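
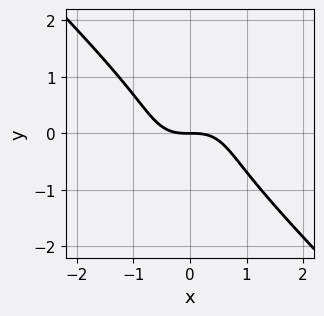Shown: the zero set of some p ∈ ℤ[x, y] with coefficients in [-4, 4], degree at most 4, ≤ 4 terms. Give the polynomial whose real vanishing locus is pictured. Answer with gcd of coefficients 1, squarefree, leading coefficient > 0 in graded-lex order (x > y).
x^3 + y^3 + y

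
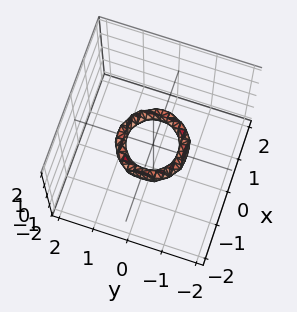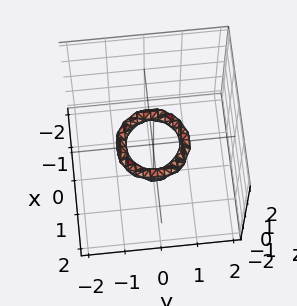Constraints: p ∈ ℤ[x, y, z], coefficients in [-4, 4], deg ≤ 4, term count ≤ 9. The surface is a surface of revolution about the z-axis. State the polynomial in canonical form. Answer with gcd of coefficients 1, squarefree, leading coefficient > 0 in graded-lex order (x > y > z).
2*x^4 + 4*x^2*y^2 + 2*y^4 - 3*x^2 - 3*y^2 + 2*z^2 + 1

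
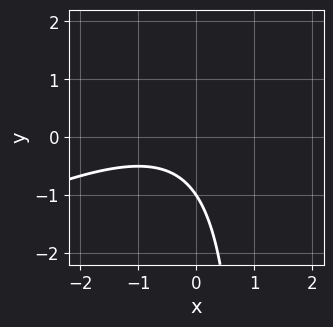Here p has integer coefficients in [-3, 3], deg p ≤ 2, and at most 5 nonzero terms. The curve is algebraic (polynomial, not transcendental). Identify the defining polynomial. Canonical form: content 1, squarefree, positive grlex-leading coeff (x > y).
(a) The degree is 2 — a generic line meets the curve in up to 2 points.
(b) Checking where it meets the axes: one y-axis crossing is at y = -1; no x-intercept at any integer in the box.
(c) Together with the visible shape, these determine p as stated.

x^2 - 2*x*y + x + 2*y + 2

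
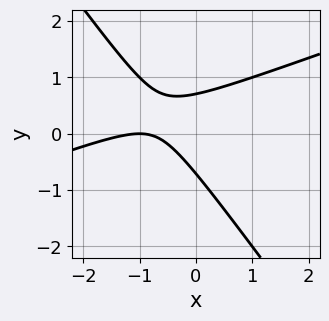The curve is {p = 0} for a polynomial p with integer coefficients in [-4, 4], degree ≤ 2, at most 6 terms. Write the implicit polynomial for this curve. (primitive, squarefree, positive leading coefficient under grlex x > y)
x^2 - 2*x*y - 2*y^2 + 2*x + 1

(a) deg p = 2.
(b) Observable constraints: one x-axis crossing is at x = -1.
(c) Fitting integer coefficients to these (and the overall shape) gives p.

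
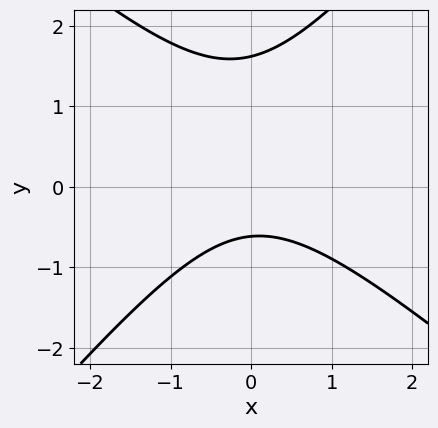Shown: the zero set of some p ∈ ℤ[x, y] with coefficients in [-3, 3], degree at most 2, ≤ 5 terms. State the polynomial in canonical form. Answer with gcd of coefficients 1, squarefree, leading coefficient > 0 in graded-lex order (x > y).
3*x^2 + x*y - 3*y^2 + 3*y + 3

The degree is 2 — the shape is more complex than any degree-1 curve.
From the visible intercepts: the curve avoids every integer x-axis point in the box.
Solving for integer coefficients yields p as stated.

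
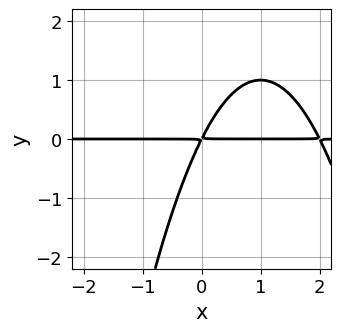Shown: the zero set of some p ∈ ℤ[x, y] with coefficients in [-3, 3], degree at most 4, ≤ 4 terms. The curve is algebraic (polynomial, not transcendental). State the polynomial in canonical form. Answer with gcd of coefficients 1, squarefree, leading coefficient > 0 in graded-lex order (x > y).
(a) deg p = 3.
(b) Reading off the gridlines: every point of the x-axis in the box is on the curve.
(c) These observations pin down the coefficients.

x^2*y - 2*x*y + y^2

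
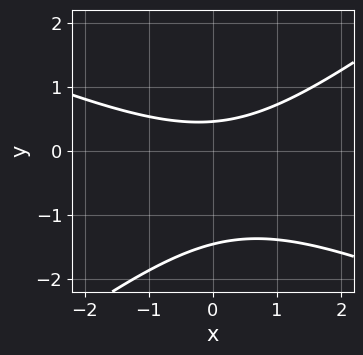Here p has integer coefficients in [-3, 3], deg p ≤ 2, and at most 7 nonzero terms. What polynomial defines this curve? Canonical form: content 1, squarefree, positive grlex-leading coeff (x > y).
x^2 + x*y - 3*y^2 - 3*y + 2

(a) deg p = 2. A generic line meets the curve in up to 2 points.
(b) Reading off the gridlines: no x-intercept at any integer in the box.
(c) Matching integer coefficients to the picture gives p.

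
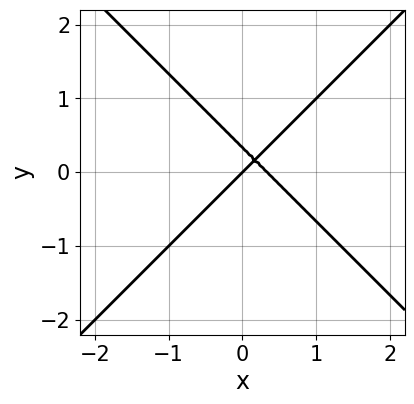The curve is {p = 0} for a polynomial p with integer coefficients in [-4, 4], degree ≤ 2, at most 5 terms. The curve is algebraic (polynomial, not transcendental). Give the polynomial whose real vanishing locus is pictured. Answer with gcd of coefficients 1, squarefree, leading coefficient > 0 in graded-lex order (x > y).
First, the degree is 2 — a generic line meets the curve in up to 2 points.
Next, from the visible intercepts: it crosses the x-axis at the gridline x = 0; one y-axis crossing is at y = 0.
Finally, solving for integer coefficients yields p as stated.

3*x^2 - 3*y^2 - x + y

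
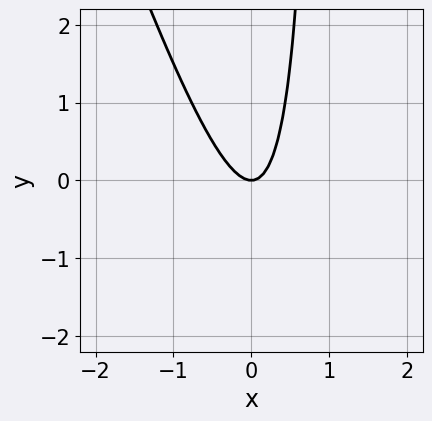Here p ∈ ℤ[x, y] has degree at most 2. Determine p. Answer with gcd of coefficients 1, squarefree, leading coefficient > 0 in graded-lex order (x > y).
3*x^2 + x*y - y

First, the degree is 2 — no degree-1 curve has this shape.
Then, checking where it meets the axes: one x-axis crossing is at x = 0; it crosses the y-axis at the gridline y = 0.
Finally, fitting integer coefficients to these (and the overall shape) gives p.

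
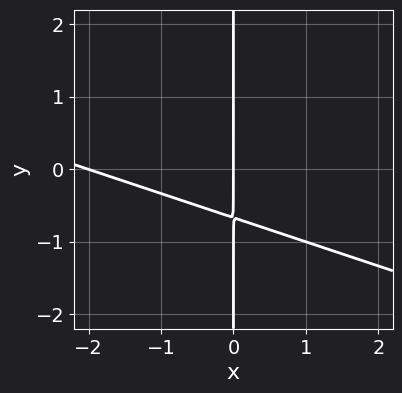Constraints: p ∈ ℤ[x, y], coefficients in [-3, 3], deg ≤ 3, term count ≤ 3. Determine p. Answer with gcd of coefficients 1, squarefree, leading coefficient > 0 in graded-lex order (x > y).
x^2 + 3*x*y + 2*x

1. The degree is 2 — no degree-1 curve has this shape.
2. Against the integer gridlines: every point of the y-axis in the box is on the curve; among the integer gridlines, it crosses the x-axis at x ∈ {-2, 0}.
3. Assembling these constraints gives the stated polynomial.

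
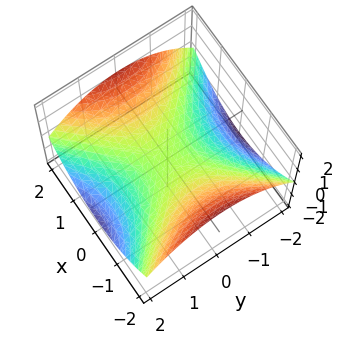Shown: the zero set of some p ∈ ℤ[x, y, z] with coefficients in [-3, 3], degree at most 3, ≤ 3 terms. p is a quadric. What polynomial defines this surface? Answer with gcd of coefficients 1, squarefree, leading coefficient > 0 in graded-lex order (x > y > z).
x^2 - y^2 - 3*z

(a) Degree: a hyperbolic paraboloid; a quadric, so deg p = 2.
(b) Symmetries: it's symmetric under y → −y, forcing even powers of y; the x ↦ −x reflection is a symmetry, so x appears only in even powers.
(c) From the axis intercepts and sections: it meets the z-axis at z = 0 (among the integer gridlines); it crosses the x-axis at the gridline x = 0.
(d) The integer polynomial consistent with all of this is the stated p.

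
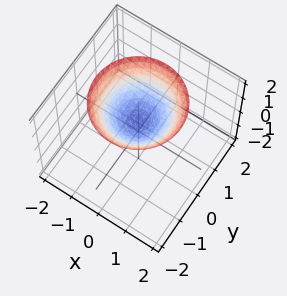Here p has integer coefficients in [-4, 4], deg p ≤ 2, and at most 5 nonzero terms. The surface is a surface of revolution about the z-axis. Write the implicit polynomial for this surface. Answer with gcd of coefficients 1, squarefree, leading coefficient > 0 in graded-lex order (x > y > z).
2*x^2 + 2*y^2 - 3*z + 2

1. The degree is 2 — no degree-1 surface has this shape.
2. By symmetry, every cross-section ⟂ z is a circle, so x, y appear only via x² + y².
3. Checking where it meets the axes: no y-intercept at any integer in the box; a circular section at z = 2 has radius between 1 and 2; no x-intercept at any integer in the box.
4. Assembling these constraints gives the stated polynomial.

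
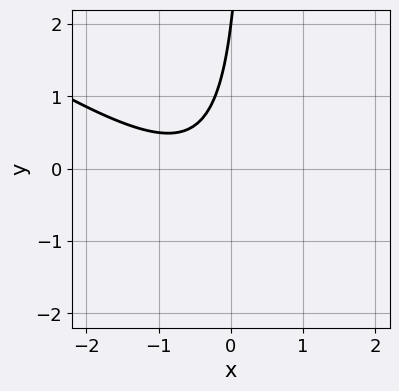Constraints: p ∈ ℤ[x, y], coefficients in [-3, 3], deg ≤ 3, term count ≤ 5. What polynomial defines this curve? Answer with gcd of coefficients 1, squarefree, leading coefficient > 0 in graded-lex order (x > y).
First, deg p = 2.
Next, checking where it meets the axes: it misses every integer gridline on the x-axis; it crosses the y-axis at the gridline y = 2.
Finally, matching integer coefficients to the picture gives p.

2*x^2 + 3*x*y + 2*x - y + 2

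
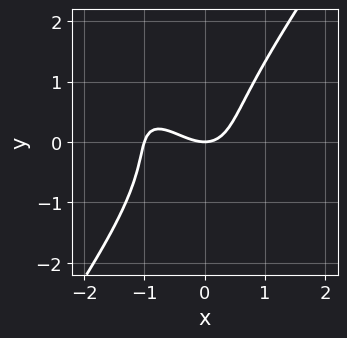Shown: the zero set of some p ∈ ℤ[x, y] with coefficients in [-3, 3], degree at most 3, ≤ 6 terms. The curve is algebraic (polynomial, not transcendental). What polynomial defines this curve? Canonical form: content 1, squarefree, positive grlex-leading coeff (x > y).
3*x^3 + 2*x^2*y - 2*y^3 + 3*x^2 - 3*y

First, deg p = 3. A generic line meets the curve in up to 3 points.
Next, from the visible intercepts: it meets the y-axis at y = 0 (among the integer gridlines); the x-axis gridline crossings are at x ∈ {-1, 0}.
Finally, matching integer coefficients to the picture gives p.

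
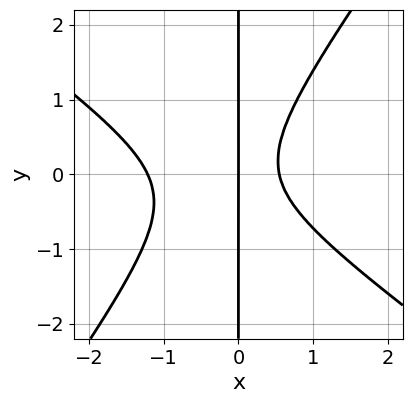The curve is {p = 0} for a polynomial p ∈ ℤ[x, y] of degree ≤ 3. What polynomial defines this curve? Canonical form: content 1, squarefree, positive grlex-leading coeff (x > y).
Degree: the shape is more complex than any degree-2 curve, so deg p = 3.
From the axis intercepts and sections: the visible y-axis segment lies entirely on the curve; it crosses the x-axis at the gridline x = 0.
Fitting integer coefficients to these (and the overall shape) gives p.

3*x^3 + 2*x^2*y - 3*x*y^2 + 2*x^2 - 2*x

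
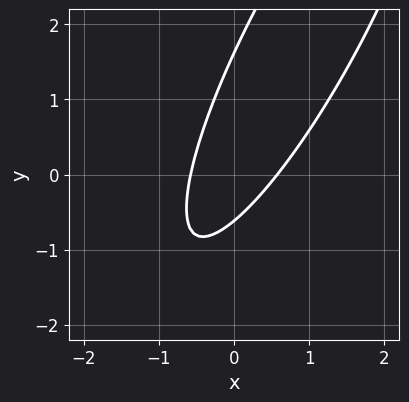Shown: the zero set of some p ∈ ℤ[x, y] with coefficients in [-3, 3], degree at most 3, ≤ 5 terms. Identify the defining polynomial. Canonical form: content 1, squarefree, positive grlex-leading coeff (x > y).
3*x^2 - 3*x*y + y^2 - y - 1

The degree is 2 — a generic line meets the curve in up to 2 points.
Putting this together gives p.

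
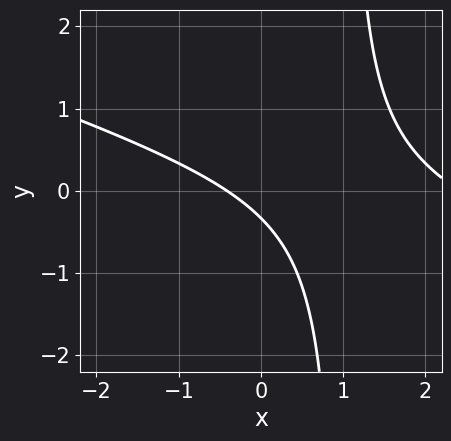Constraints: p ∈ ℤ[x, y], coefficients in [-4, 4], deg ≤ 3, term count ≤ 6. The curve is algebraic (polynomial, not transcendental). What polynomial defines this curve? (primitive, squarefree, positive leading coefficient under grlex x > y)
x^2 + 3*x*y - 2*x - 3*y - 1

First, the degree is 2 — no degree-1 curve has this shape.
Finally, putting this together gives p.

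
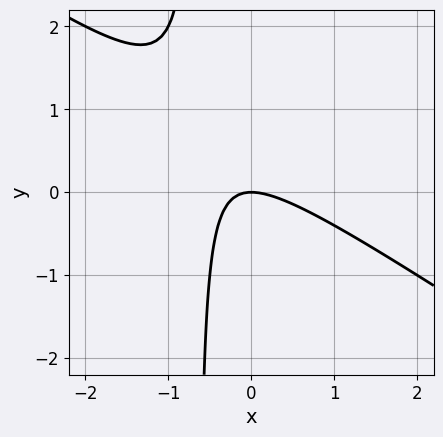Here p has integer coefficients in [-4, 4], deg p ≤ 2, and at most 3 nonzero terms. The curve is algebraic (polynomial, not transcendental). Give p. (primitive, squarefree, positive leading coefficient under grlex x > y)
Degree: the shape is more complex than any degree-1 curve, so deg p = 2.
Observable constraints: it crosses the x-axis at the gridline x = 0; it crosses the y-axis at the gridline y = 0.
Fitting integer coefficients to these (and the overall shape) gives p.

2*x^2 + 3*x*y + 2*y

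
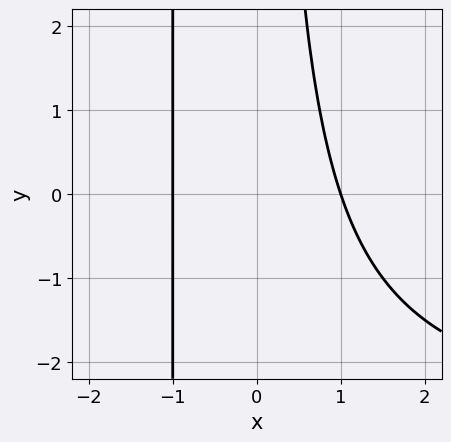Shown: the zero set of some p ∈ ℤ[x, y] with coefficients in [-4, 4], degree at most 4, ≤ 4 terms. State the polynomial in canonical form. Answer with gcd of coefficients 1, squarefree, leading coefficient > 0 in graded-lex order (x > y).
(a) Degree: a generic line meets the curve in up to 3 points, so deg p = 3.
(b) Checking where it meets the axes: no y-intercept at any integer in the box; among the integer gridlines, it crosses the x-axis at x ∈ {-1, 1}.
(c) Matching integer coefficients to the picture gives p.

x^2*y + 3*x^2 + x*y - 3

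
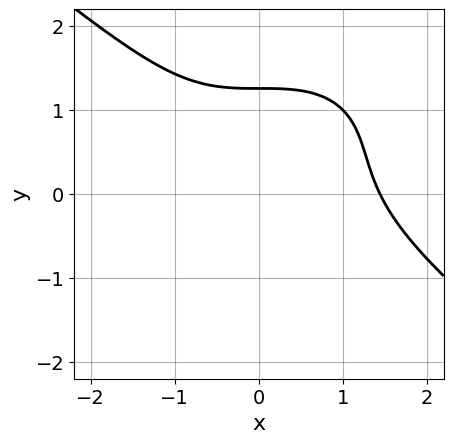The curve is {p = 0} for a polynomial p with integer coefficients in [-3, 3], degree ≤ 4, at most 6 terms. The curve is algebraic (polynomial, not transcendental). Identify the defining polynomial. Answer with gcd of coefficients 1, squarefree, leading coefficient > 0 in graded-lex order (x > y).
x^3 + 2*y^3 - 3*y^2 + 3*y - 3

1. deg p = 3.
2. Solving for integer coefficients yields p as stated.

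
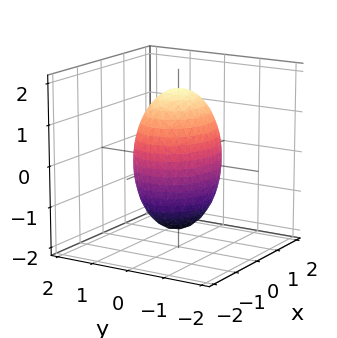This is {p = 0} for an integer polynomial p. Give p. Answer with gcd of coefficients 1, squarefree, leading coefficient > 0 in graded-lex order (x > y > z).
2*x^2 + 3*y^2 + z^2 - 3

(a) The degree is 2 — a closed, bounded, convex surface; a quadric.
(b) Symmetries: mirror symmetry x ↦ −x ⇒ only even powers of x; it's symmetric under y → −y, forcing even powers of y; the z ↦ −z reflection is a symmetry, so z appears only in even powers.
(c) From the axis intercepts and sections: among the integer gridlines, it crosses the y-axis at y ∈ {-1, 1}.
(d) Assembling these constraints gives the stated polynomial.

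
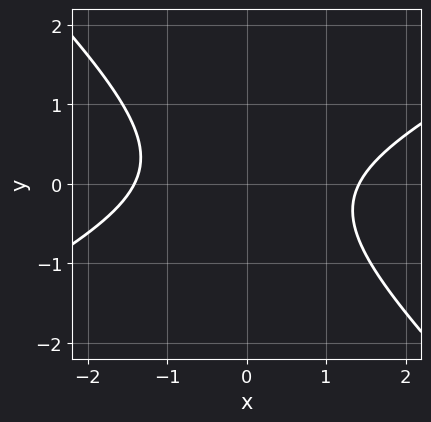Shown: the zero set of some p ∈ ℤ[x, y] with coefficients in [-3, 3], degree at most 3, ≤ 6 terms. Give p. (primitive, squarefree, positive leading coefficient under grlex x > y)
1. Degree: no degree-1 curve has this shape, so deg p = 2.
2. Against the integer gridlines: the curve avoids every integer y-axis point in the box.
3. Assembling these constraints gives the stated polynomial.

x^2 - x*y - 2*y^2 - 2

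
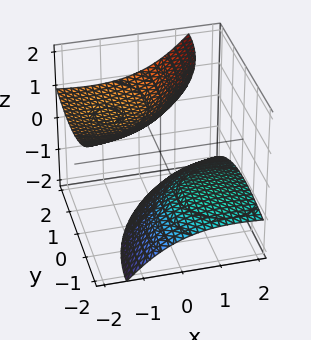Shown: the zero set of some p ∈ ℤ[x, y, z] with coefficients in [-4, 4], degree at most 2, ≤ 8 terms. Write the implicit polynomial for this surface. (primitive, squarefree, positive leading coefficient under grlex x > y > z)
First, the picture has 2 separate pieces.
Next, degree: the shape is more complex than any degree-1 surface, so deg p = 2.
Then, from the visible intercepts: no x-intercept at any integer in the box; the surface avoids every integer y-axis point in the box.
Finally, solving for integer coefficients yields p as stated.

x^2 + 3*x*z + y^2 - 2*y*z - 2*z^2 + 3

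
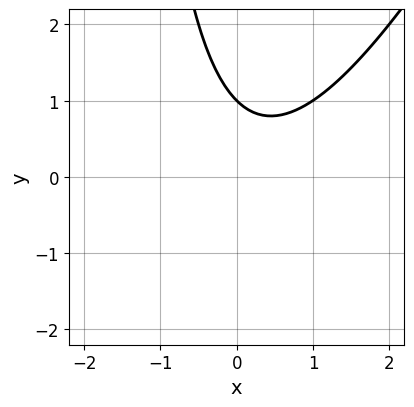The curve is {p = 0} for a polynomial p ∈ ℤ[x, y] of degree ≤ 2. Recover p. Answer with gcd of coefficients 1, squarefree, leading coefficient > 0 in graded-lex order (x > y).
2*x^2 - x*y - x - 2*y + 2

(a) The degree is 2 — no degree-1 curve has this shape.
(b) From the axis intercepts and sections: it meets the y-axis at y = 1 (among the integer gridlines); no x-intercept at any integer in the box.
(c) Assembling these constraints gives the stated polynomial.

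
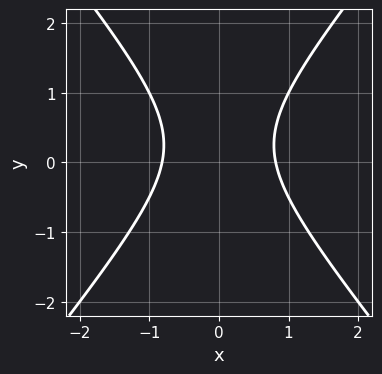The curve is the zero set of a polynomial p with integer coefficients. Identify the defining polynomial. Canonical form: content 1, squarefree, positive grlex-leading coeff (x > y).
3*x^2 - 2*y^2 + y - 2

Degree: a generic line meets the curve in up to 2 points, so deg p = 2.
Symmetries: mirror symmetry x ↦ −x ⇒ only even powers of x.
Against the integer gridlines: the curve avoids every integer y-axis point in the box.
Fitting integer coefficients to these (and the overall shape) gives p.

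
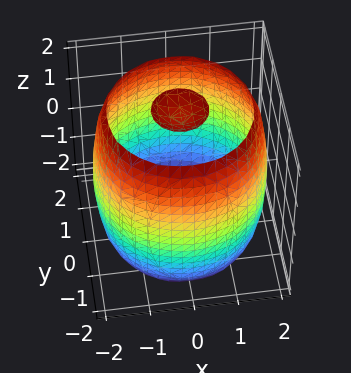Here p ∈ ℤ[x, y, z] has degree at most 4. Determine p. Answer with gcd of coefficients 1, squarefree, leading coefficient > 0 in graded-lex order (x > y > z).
There are 3 components. Treating them together as one polynomial.
deg p = 4. A generic line meets the surface in up to 4 points.
Symmetries: the surface is invariant under rotation about z: p = q(x² + y², z).
From the axis intercepts and sections: a circular section at z = -1 has radius between 1 and 2.
Matching integer coefficients to the picture gives p.

x^4 + 2*x^2*y^2 + y^4 - 3*x^2 - 3*y^2 + z^2 - 3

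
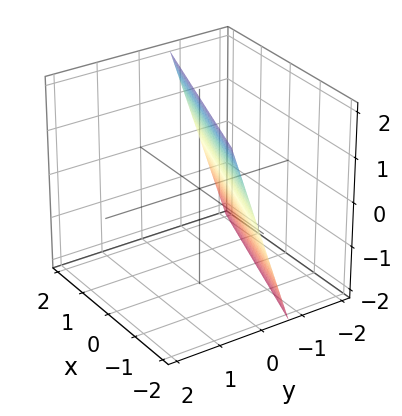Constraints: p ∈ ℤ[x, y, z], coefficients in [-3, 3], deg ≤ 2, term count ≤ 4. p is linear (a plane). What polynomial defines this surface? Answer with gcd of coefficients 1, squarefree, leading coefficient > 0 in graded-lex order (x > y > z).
1. deg p = 1. Every cross-section is a straight line — this is a plane.
2. Observable constraints: it crosses the z-axis at the gridline z = 2; it crosses the x-axis at the gridline x = -2.
3. Solving for integer coefficients yields p as stated.

x + 3*y - z + 2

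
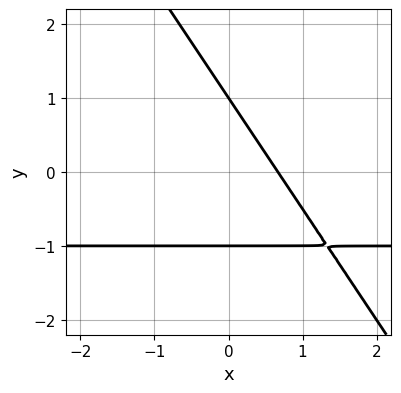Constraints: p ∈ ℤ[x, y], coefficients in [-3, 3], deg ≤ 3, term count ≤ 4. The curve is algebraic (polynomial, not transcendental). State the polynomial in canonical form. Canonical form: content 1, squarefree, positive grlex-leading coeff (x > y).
3*x*y + 2*y^2 + 3*x - 2

1. deg p = 2. The shape is more complex than any degree-1 curve.
2. Reading off the gridlines: the y-axis gridline crossings are at y ∈ {-1, 1}.
3. Putting this together gives p.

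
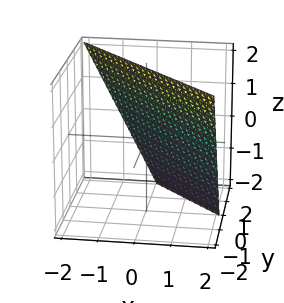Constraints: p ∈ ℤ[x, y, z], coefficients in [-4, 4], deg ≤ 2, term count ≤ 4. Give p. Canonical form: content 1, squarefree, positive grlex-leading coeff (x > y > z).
Degree: every cross-section is a straight line — this is a plane, so deg p = 1.
From the visible intercepts: it crosses the x-axis at the gridline x = 1; it crosses the y-axis at the gridline y = 1.
Putting this together gives p. Check: (0, 0, 2) on the z-axis lies on the surface, and p(0, 0, 2) = 0. ✓

2*x + 2*y + z - 2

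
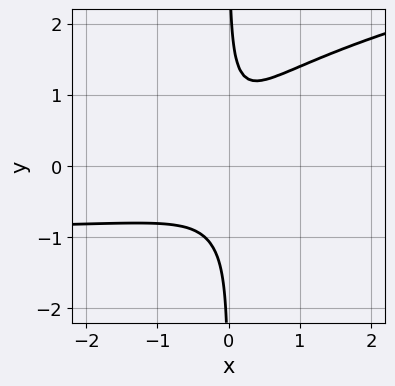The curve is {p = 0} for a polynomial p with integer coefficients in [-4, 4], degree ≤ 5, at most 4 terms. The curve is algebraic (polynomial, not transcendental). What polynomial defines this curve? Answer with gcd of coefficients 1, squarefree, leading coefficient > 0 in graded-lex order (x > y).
3*x*y^3 - 3*x^2*y - 3*x^2 - 1

(a) Degree: the shape is more complex than any degree-3 curve, so deg p = 4.
(b) Reading off the gridlines: no y-intercept at any integer in the box; no x-intercept at any integer in the box.
(c) Matching integer coefficients to the picture gives p.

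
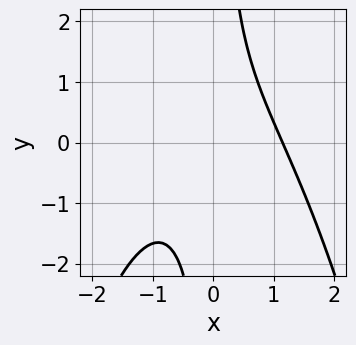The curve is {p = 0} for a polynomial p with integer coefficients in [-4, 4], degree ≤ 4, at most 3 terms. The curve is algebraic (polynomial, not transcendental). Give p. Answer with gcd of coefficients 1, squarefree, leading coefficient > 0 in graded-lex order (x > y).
2*x^3 + 3*x*y - 3

(a) Degree: no degree-2 curve has this shape, so deg p = 3.
(b) Against the integer gridlines: no y-intercept at any integer in the box.
(c) Matching integer coefficients to the picture gives p.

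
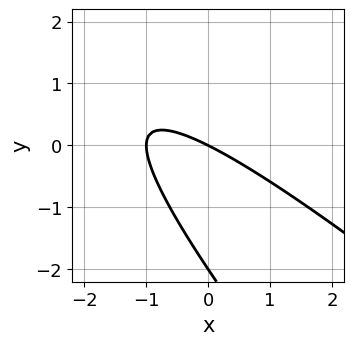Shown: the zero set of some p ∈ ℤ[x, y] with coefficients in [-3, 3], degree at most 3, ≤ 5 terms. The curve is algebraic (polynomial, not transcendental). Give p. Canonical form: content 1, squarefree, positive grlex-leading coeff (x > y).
1. deg p = 2. The shape is more complex than any degree-1 curve.
2. From the axis intercepts and sections: among the integer gridlines, it crosses the x-axis at x ∈ {-1, 0}; among the integer gridlines, it crosses the y-axis at y ∈ {-2, 0}.
3. Together with the visible shape, these determine p as stated.

x^2 + 2*x*y + y^2 + x + 2*y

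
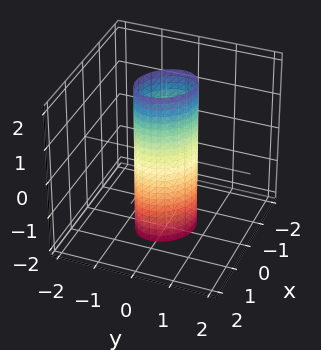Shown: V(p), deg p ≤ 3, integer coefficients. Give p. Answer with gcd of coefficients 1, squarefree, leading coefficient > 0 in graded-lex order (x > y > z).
2*x^2 + x*y + 2*y^2 - 1

First, the degree is 2 — the shape is more complex than any degree-1 surface.
Next, checking where it meets the axes: the surface avoids every integer z-axis point in the box.
Finally, fitting integer coefficients to these (and the overall shape) gives p.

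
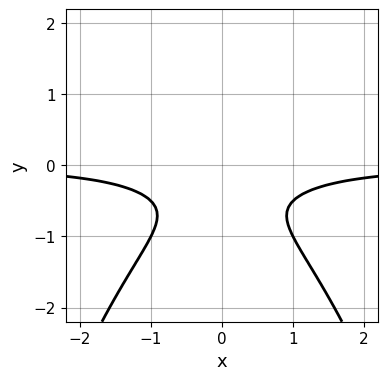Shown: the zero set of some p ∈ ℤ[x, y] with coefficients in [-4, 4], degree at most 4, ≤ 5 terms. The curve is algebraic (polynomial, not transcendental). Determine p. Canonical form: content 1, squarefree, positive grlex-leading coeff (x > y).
x^2*y + 2*y^2 + 2*y + 1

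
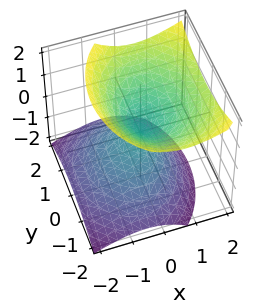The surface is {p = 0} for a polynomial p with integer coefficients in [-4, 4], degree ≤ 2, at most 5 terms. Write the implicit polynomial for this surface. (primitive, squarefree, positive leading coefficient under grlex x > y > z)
3*x^2 - 2*x*z + 2*y^2 - 3*z^2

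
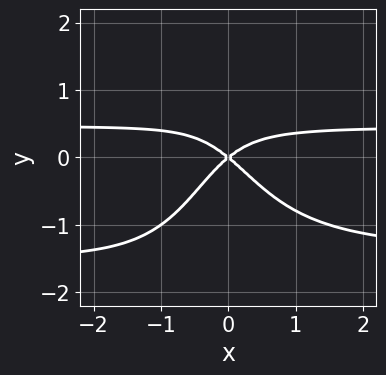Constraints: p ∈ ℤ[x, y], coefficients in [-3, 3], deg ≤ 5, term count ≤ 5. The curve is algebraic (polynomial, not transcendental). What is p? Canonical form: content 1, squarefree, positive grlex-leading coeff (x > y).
3*x^2*y^2 + 3*x^2*y + x*y^2 - 2*x^2 + 3*y^2

(a) The degree is 4 — the shape is more complex than any degree-3 curve.
(b) Checking where it meets the axes: it crosses the y-axis at the gridline y = 0; it crosses the x-axis at the gridline x = 0.
(c) Putting this together gives p.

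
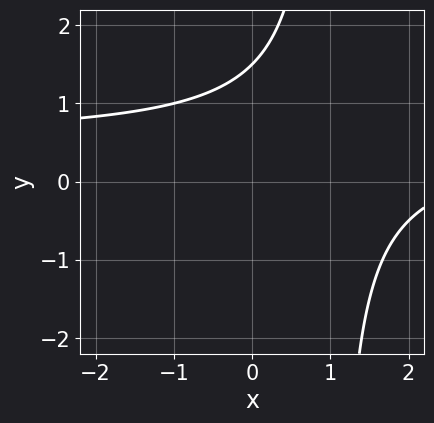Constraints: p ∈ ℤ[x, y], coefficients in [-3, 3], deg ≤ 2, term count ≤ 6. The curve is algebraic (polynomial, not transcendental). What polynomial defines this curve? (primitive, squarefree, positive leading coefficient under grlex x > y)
2*x*y - x - 2*y + 3

First, deg p = 2. The shape is more complex than any degree-1 curve.
Next, checking where it meets the axes: no x-intercept at any integer in the box.
Finally, these observations pin down the coefficients.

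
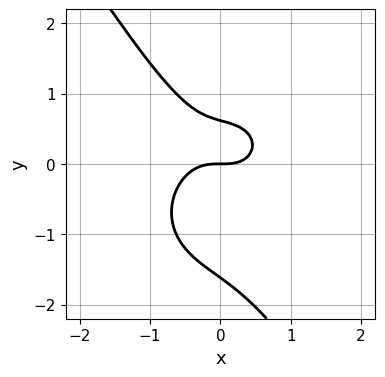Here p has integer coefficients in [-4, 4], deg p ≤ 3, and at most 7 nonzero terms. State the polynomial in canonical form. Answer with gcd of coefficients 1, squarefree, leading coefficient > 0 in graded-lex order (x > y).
3*x^3 + 2*x*y^2 + 2*y^3 + 2*y^2 - 2*y

1. The degree is 3 — no degree-2 curve has this shape.
2. Checking where it meets the axes: it crosses the y-axis at the gridline y = 0; it meets the x-axis at x = 0 (among the integer gridlines).
3. These observations pin down the coefficients.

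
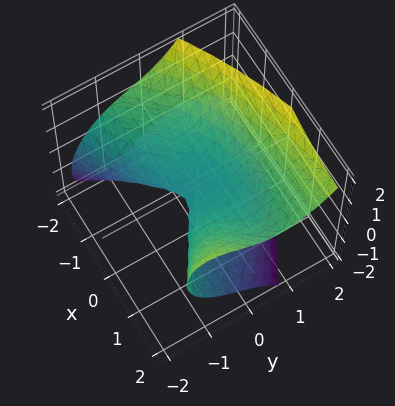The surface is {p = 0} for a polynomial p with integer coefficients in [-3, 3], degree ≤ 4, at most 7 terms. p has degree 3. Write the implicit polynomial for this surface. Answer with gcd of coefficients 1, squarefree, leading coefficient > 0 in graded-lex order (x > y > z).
1. The degree is 3 — the shape is more complex than any degree-2 surface.
2. From the visible intercepts: it meets the y-axis at y = 0 (among the integer gridlines); it crosses the x-axis at the gridline x = 0.
3. Together with the visible shape, these determine p as stated.

2*x*y*z - 2*y^3 - x^2 + 3*z^2 + z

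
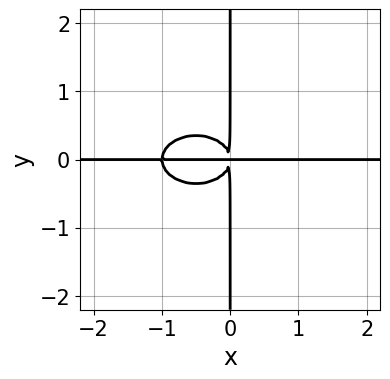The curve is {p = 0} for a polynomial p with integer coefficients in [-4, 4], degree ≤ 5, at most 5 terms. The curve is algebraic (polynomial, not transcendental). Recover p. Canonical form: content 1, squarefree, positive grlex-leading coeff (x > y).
x^3*y + 2*x*y^3 + x^2*y

Degree: the shape is more complex than any degree-3 curve, so deg p = 4.
Reading off the gridlines: the visible y-axis segment lies entirely on the curve; the visible x-axis segment lies entirely on the curve.
Together with the visible shape, these determine p as stated.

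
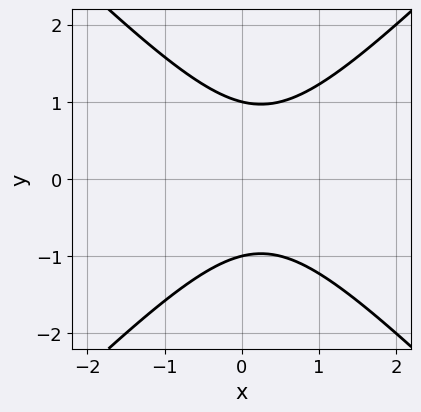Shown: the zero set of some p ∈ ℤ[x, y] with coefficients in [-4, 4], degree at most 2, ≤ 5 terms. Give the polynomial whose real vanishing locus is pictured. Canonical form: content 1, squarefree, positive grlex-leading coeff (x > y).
1. The degree is 2 — no degree-1 curve has this shape.
2. Symmetries: it's symmetric under y → −y, forcing even powers of y.
3. Observable constraints: it misses every integer gridline on the x-axis; the y-axis gridline crossings are at y ∈ {-1, 1}.
4. Putting this together gives p.

2*x^2 - 2*y^2 - x + 2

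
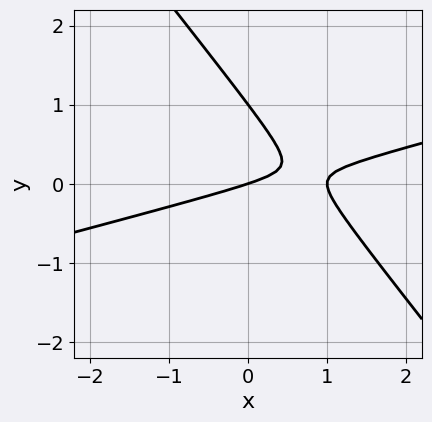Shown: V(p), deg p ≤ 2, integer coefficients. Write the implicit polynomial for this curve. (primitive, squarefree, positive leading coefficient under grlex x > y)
x^2 - 3*x*y - 3*y^2 - x + 3*y

First, deg p = 2. A generic line meets the curve in up to 2 points.
Then, observable constraints: among the integer gridlines, it crosses the y-axis at y ∈ {0, 1}; the x-axis gridline crossings are at x ∈ {0, 1}.
Finally, matching integer coefficients to the picture gives p.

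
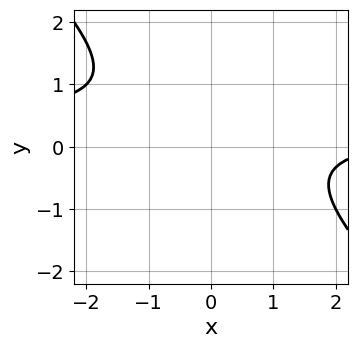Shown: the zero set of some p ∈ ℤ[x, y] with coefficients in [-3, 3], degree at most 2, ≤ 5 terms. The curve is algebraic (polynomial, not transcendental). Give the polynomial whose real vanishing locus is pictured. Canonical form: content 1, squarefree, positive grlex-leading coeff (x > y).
3*x*y + 3*y^2 - x - 2*y + 3

(a) The degree is 2 — the shape is more complex than any degree-1 curve.
(b) Checking where it meets the axes: the curve avoids every integer x-axis point in the box; it misses every integer gridline on the y-axis.
(c) Fitting integer coefficients to these (and the overall shape) gives p.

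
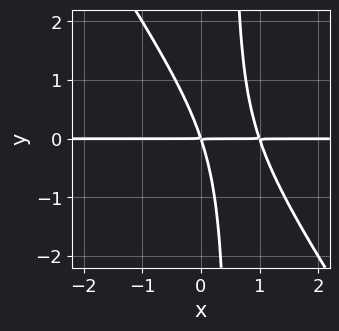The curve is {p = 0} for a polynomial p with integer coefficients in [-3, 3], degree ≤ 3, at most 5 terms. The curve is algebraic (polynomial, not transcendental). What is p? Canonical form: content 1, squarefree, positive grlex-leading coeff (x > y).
3*x^2*y + 2*x*y^2 - 3*x*y - y^2

1. The degree is 3 — the shape is more complex than any degree-2 curve.
2. Reading off the gridlines: every point of the x-axis in the box is on the curve.
3. Together with the visible shape, these determine p as stated.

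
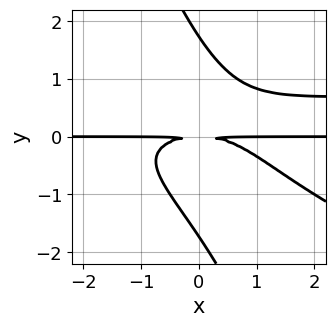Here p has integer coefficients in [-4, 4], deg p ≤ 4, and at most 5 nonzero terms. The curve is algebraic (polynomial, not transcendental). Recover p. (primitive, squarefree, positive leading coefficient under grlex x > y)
x^2*y^2 + 3*x*y^3 + y^4 - x^2*y - 3*y^2

First, deg p = 4.
Next, from the axis intercepts and sections: every point of the x-axis in the box is on the curve.
Finally, solving for integer coefficients yields p as stated.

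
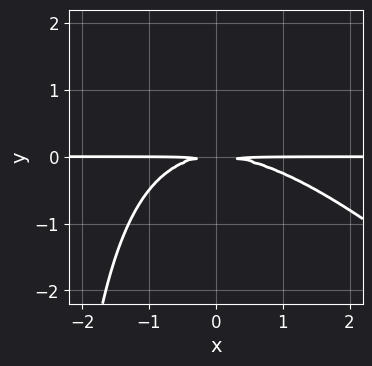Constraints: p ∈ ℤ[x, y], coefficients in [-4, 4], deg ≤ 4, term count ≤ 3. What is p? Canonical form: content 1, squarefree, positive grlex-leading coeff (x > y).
First, deg p = 3. A generic line meets the curve in up to 3 points.
Then, checking where it meets the axes: the visible x-axis segment lies entirely on the curve.
Finally, fitting integer coefficients to these (and the overall shape) gives p.

x^2*y + x*y^2 + 3*y^2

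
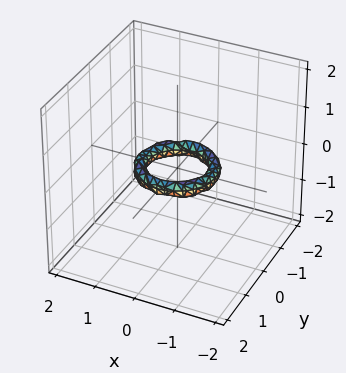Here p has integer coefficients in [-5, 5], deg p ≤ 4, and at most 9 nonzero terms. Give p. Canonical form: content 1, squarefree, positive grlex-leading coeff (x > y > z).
2*x^4 + 4*x^2*y^2 + 2*y^4 - 3*x^2 - 3*y^2 + 3*z^2 + 1

Degree: the shape is more complex than any degree-3 surface, so deg p = 4.
Symmetries: rotational symmetry about the z-axis ⇒ p depends on x, y only through x² + y².
Against the integer gridlines: the y-axis gridline crossings are at y ∈ {-1, 1}; among the integer gridlines, it crosses the x-axis at x ∈ {-1, 1}; the surface avoids every integer z-axis point in the box; a circular section at z = 0 has radius between 0 and 1.
Matching integer coefficients to the picture gives p.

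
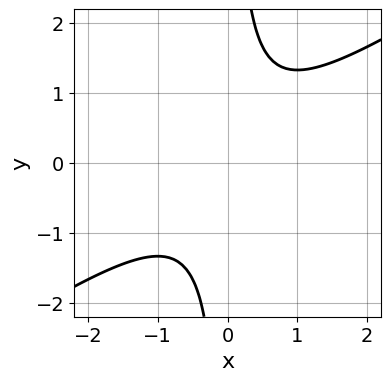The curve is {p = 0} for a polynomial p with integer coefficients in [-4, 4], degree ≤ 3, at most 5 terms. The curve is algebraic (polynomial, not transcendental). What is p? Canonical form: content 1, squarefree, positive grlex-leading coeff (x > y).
2*x^2 - 3*x*y + 2

(a) deg p = 2. The shape is more complex than any degree-1 curve.
(b) Against the integer gridlines: the curve avoids every integer y-axis point in the box; the curve avoids every integer x-axis point in the box.
(c) Together with the visible shape, these determine p as stated.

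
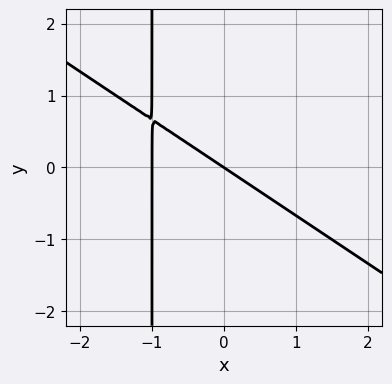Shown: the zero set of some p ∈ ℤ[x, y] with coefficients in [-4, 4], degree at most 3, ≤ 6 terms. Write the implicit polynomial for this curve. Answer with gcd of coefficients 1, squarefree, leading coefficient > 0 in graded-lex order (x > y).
2*x^2 + 3*x*y + 2*x + 3*y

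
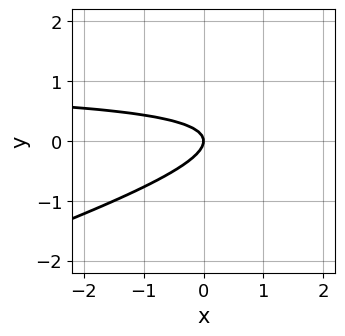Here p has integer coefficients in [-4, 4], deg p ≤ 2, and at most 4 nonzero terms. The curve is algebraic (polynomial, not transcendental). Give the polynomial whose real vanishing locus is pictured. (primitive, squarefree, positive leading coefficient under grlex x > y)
x*y - 3*y^2 - x

1. The degree is 2 — a generic line meets the curve in up to 2 points.
2. Observable constraints: it meets the y-axis at y = 0 (among the integer gridlines); it crosses the x-axis at the gridline x = 0.
3. The integer polynomial consistent with all of this is the stated p.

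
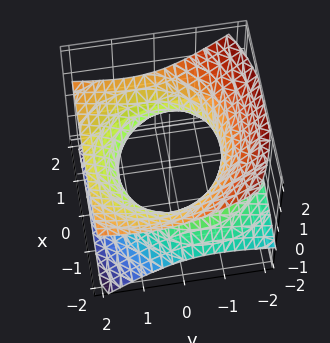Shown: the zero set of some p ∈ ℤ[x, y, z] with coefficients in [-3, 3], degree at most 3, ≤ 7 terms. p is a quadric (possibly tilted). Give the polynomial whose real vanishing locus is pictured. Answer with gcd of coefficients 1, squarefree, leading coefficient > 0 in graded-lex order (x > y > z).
x^2 + y^2 - 2*y*z - 3*z^2 - 2

(a) Degree: a generic line meets the surface in up to 2 points, so deg p = 2.
(b) Reading off the gridlines: the surface avoids every integer z-axis point in the box.
(c) Putting this together gives p.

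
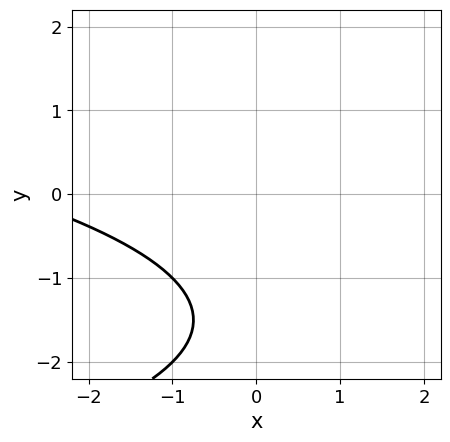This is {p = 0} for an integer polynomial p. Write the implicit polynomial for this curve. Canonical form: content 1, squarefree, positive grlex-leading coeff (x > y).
y^2 + x + 3*y + 3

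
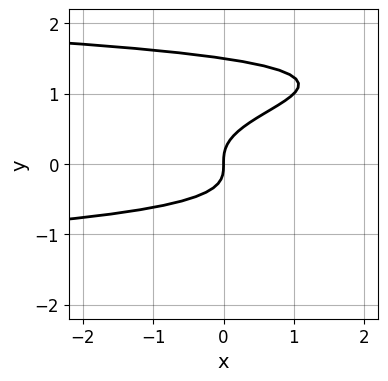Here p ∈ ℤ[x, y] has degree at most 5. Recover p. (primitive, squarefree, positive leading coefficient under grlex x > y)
(a) The degree is 4 — a generic line meets the curve in up to 4 points.
(b) Against the integer gridlines: one x-axis crossing is at x = 0; one y-axis crossing is at y = 0.
(c) Assembling these constraints gives the stated polynomial.

2*y^4 - 3*y^3 + x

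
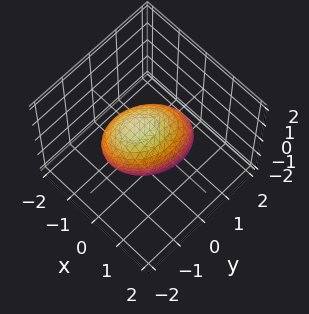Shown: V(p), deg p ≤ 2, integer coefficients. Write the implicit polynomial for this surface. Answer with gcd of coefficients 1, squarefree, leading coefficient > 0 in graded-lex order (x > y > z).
3*x^2 - x*y + 2*y^2 + y*z + 2*z^2 - 3

The degree is 2 — no degree-1 surface has this shape.
Reading off the gridlines: the x-axis gridline crossings are at x ∈ {-1, 1}.
Matching integer coefficients to the picture gives p.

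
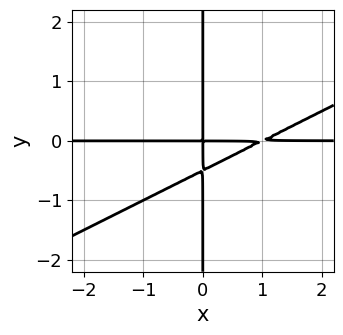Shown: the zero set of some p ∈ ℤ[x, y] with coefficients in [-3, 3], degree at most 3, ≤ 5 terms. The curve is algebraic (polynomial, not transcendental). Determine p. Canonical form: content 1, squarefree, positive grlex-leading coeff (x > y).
1. deg p = 3.
2. From the visible intercepts: every point of the x-axis in the box is on the curve; every point of the y-axis in the box is on the curve.
3. Putting this together gives p.

x^2*y - 2*x*y^2 - x*y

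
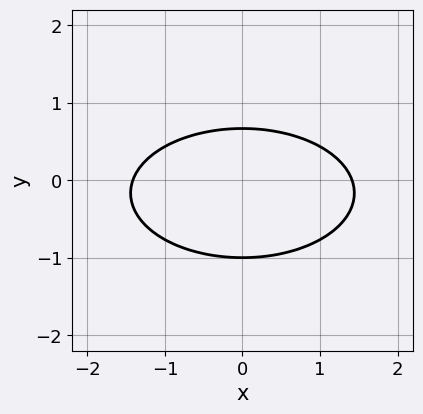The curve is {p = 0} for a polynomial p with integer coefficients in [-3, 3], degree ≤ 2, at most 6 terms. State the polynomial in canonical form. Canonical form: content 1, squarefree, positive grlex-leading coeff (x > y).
x^2 + 3*y^2 + y - 2

(a) deg p = 2. The shape is more complex than any degree-1 curve.
(b) Symmetries: the x ↦ −x reflection is a symmetry, so x appears only in even powers.
(c) From the axis intercepts and sections: it crosses the y-axis at the gridline y = -1.
(d) Together with the visible shape, these determine p as stated.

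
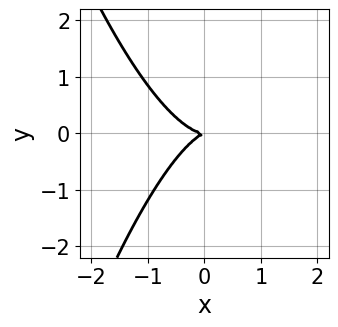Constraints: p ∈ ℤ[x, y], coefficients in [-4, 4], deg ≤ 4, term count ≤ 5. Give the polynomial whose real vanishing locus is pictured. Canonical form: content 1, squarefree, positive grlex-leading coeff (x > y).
First, degree: no degree-2 curve has this shape, so deg p = 3.
Next, observable constraints: it crosses the x-axis at the gridline x = 0; one y-axis crossing is at y = 0.
Finally, fitting integer coefficients to these (and the overall shape) gives p.

3*x^3 - x*y + 3*y^2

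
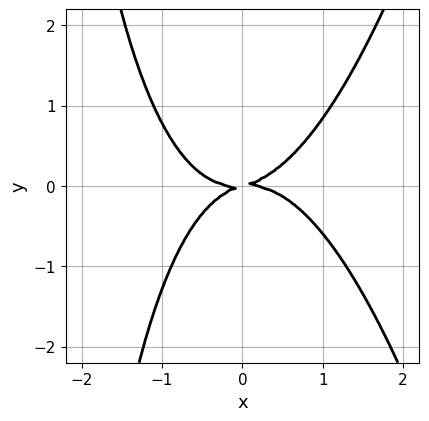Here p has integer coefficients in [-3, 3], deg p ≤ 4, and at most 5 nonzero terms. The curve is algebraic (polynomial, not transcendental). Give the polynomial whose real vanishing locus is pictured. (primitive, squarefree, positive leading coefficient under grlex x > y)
2*x^4 - x*y^2 + x*y - 3*y^2

1. deg p = 4.
2. From the axis intercepts and sections: one x-axis crossing is at x = 0; it crosses the y-axis at the gridline y = 0.
3. Together with the visible shape, these determine p as stated.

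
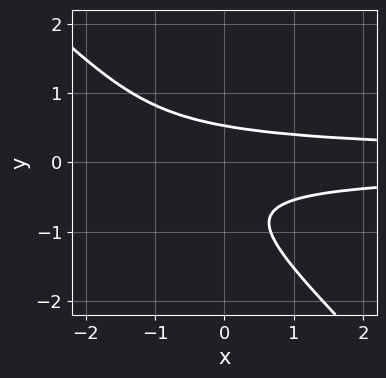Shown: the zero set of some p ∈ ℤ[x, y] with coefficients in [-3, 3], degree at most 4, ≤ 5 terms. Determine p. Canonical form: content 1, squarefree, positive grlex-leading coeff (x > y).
3*x*y^2 + 3*y^3 + 2*y^2 - 1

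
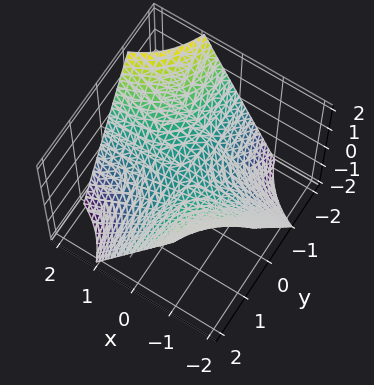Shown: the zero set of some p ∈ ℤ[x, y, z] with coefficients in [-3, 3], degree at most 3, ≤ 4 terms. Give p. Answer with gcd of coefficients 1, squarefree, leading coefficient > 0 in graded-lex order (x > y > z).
1. Degree: a hyperbolic paraboloid; a quadric, so deg p = 2.
2. From the axis intercepts and sections: every point of the y-axis in the box is on the surface; the visible x-axis segment lies entirely on the surface; it meets the z-axis at z = 0 (among the integer gridlines).
3. Solving for integer coefficients yields p as stated.

x*y + z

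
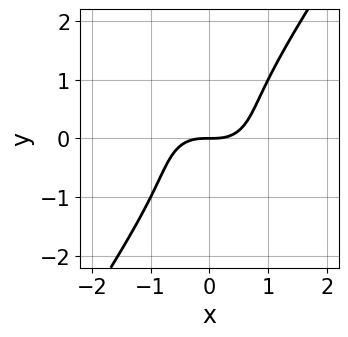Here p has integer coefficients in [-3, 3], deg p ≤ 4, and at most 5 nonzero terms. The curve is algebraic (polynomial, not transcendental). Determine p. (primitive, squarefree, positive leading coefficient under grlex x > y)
First, the degree is 3 — the shape is more complex than any degree-2 curve.
Next, checking where it meets the axes: it meets the x-axis at x = 0 (among the integer gridlines); one y-axis crossing is at y = 0.
Finally, together with the visible shape, these determine p as stated.

x^3 + x*y^2 - y^3 - y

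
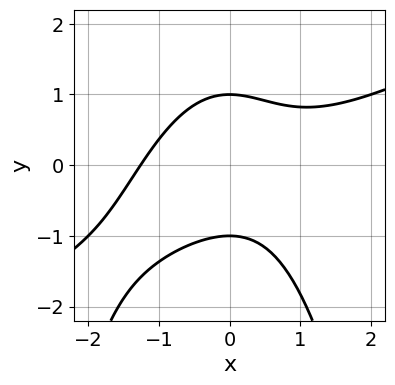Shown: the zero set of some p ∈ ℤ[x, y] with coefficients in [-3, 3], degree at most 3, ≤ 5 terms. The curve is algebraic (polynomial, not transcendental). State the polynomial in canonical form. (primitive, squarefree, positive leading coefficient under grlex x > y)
The degree is 3 — no degree-2 curve has this shape.
Observable constraints: among the integer gridlines, it crosses the y-axis at y ∈ {-1, 1}.
Putting this together gives p.

x^3 - 2*x^2*y - 2*y^2 + 2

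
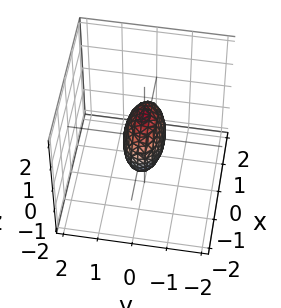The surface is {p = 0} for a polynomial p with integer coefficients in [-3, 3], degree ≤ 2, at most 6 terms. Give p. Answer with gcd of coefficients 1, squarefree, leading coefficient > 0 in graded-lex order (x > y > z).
x^2 + 3*y^2 + z^2 - 1

Degree: a closed, bounded, convex surface; a quadric, so deg p = 2.
Symmetries: the z ↦ −z reflection is a symmetry, so z appears only in even powers; mirror symmetry x ↦ −x ⇒ only even powers of x; mirror symmetry y ↦ −y ⇒ only even powers of y.
Observable constraints: the z-axis gridline crossings are at z ∈ {-1, 1}; among the integer gridlines, it crosses the x-axis at x ∈ {-1, 1}.
The integer polynomial consistent with all of this is the stated p.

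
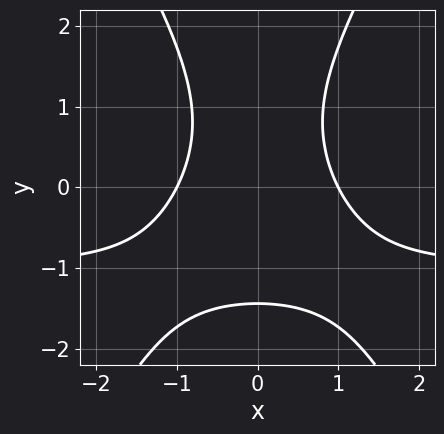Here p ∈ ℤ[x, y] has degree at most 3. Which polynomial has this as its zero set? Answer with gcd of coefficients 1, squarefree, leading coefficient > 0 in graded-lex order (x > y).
(a) The degree is 3 — no degree-2 curve has this shape.
(b) Symmetries: the x ↦ −x reflection is a symmetry, so x appears only in even powers.
(c) Observable constraints: the x-axis gridline crossings are at x ∈ {-1, 1}.
(d) Matching integer coefficients to the picture gives p.

3*x^2*y - y^3 + 3*x^2 - 3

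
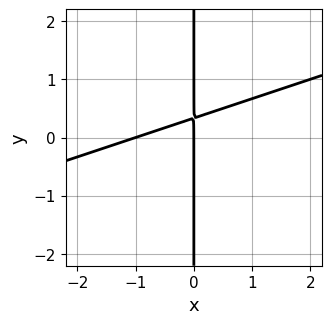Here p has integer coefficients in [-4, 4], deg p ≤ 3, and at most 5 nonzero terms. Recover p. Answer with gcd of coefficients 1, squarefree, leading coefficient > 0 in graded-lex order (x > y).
x^2 - 3*x*y + x

(a) The degree is 2 — a generic line meets the curve in up to 2 points.
(b) Against the integer gridlines: among the integer gridlines, it crosses the x-axis at x ∈ {-1, 0}; the visible y-axis segment lies entirely on the curve.
(c) Solving for integer coefficients yields p as stated.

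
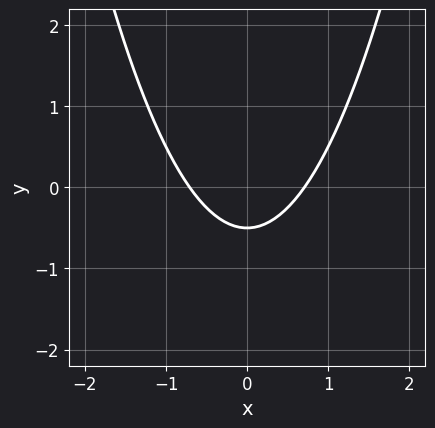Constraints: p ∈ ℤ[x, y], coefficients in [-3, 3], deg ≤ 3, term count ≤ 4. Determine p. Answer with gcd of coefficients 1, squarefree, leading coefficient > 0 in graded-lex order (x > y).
deg p = 2. The shape is more complex than any degree-1 curve.
Symmetries: mirror symmetry x ↦ −x ⇒ only even powers of x.
Solving for integer coefficients yields p as stated.

2*x^2 - 2*y - 1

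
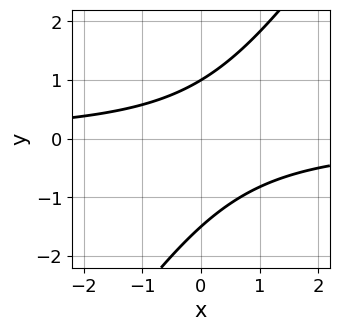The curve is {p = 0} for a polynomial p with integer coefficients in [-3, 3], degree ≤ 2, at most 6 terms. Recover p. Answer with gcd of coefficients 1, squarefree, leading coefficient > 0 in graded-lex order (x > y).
3*x*y - 2*y^2 - y + 3

1. The degree is 2 — the shape is more complex than any degree-1 curve.
2. From the axis intercepts and sections: it misses every integer gridline on the x-axis; it crosses the y-axis at the gridline y = 1.
3. Fitting integer coefficients to these (and the overall shape) gives p.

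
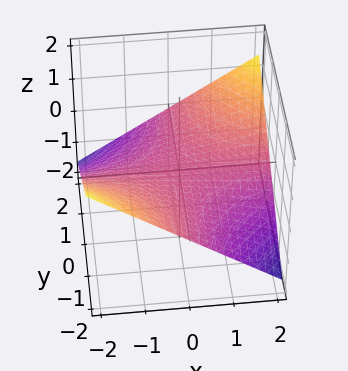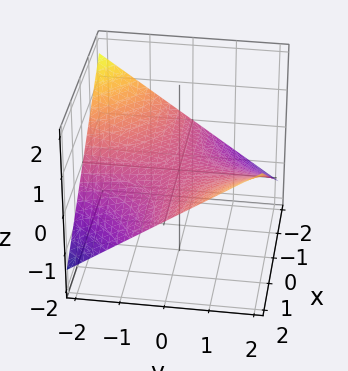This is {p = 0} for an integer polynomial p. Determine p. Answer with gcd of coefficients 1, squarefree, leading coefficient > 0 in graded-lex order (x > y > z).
(a) Degree: a saddle surface; a quadric, so deg p = 2.
(b) From the axis intercepts and sections: every point of the y-axis in the box is on the surface; the visible x-axis segment lies entirely on the surface; it meets the z-axis at z = 0 (among the integer gridlines).
(c) Fitting integer coefficients to these (and the overall shape) gives p.

x*y - 3*z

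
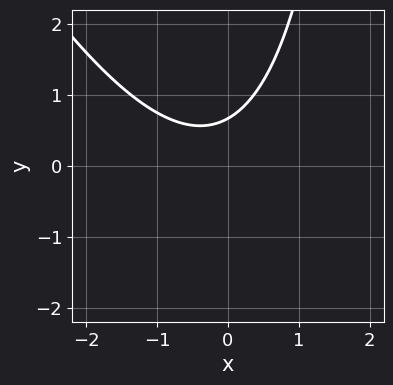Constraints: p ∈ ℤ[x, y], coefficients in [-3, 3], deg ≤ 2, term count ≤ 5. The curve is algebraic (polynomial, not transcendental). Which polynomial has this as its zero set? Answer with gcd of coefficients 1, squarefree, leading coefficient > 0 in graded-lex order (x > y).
2*x^2 + x*y + x - 3*y + 2

(a) deg p = 2. No degree-1 curve has this shape.
(b) Against the integer gridlines: it misses every integer gridline on the x-axis.
(c) Assembling these constraints gives the stated polynomial.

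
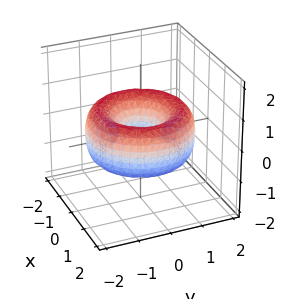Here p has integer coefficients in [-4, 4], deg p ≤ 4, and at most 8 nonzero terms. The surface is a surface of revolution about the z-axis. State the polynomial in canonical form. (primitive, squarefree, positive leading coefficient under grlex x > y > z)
x^4 + 2*x^2*y^2 + y^4 - 3*x^2 - 3*y^2 + 2*z^2 + 1

(a) Degree: no degree-3 surface has this shape, so deg p = 4.
(b) Symmetry: the surface is invariant under rotation about z: p = q(x² + y², z).
(c) From the axis intercepts and sections: the surface avoids every integer z-axis point in the box; a circular section at z = 0 has radius between 0 and 1.
(d) Solving for integer coefficients yields p as stated.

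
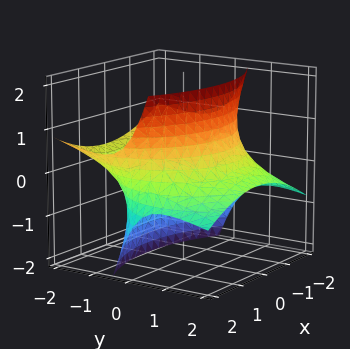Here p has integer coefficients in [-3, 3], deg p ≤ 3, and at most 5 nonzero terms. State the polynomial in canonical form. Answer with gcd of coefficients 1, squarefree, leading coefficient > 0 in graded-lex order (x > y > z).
x^2 + y^2 + 3*y*z - z^2 - 3

First, deg p = 2. No degree-1 surface has this shape.
Next, from the axis intercepts and sections: it misses every integer gridline on the z-axis.
Finally, matching integer coefficients to the picture gives p.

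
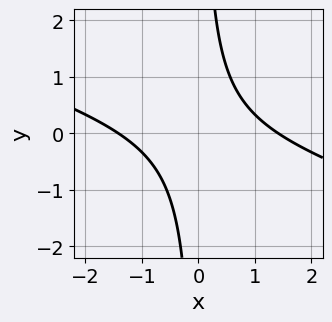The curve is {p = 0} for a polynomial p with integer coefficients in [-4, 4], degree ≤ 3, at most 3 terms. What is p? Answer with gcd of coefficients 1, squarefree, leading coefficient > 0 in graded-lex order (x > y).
(a) The degree is 2 — a generic line meets the curve in up to 2 points.
(b) Reading off the gridlines: the curve avoids every integer y-axis point in the box.
(c) Matching integer coefficients to the picture gives p.

x^2 + 3*x*y - 2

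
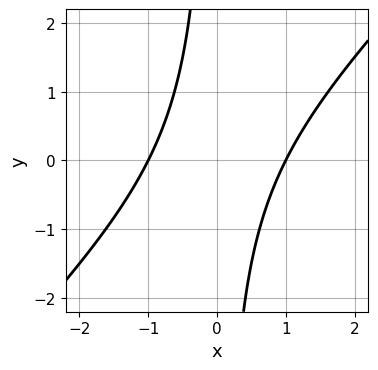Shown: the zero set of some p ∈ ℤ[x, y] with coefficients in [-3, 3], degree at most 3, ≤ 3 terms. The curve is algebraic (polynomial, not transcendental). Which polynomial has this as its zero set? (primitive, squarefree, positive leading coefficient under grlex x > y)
x^2 - x*y - 1

deg p = 2. No degree-1 curve has this shape.
Reading off the gridlines: the x-axis gridline crossings are at x ∈ {-1, 1}; it misses every integer gridline on the y-axis.
The integer polynomial consistent with all of this is the stated p.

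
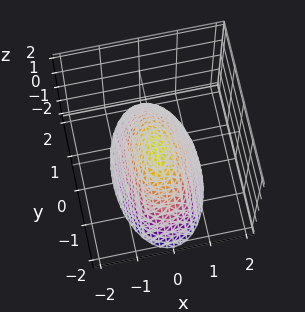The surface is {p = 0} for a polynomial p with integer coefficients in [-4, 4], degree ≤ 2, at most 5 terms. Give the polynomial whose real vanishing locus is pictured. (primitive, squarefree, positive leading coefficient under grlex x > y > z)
1. The degree is 2 — a single bowl opening along one axis; a quadric.
2. Symmetries: it's symmetric under x → −x, forcing even powers of x; mirror symmetry y ↦ −y ⇒ only even powers of y.
3. From the axis intercepts and sections: one y-axis crossing is at y = 0; it crosses the z-axis at the gridline z = 0; it meets the x-axis at x = 0 (among the integer gridlines).
4. Fitting integer coefficients to these (and the overall shape) gives p.

3*x^2 + y^2 + 2*z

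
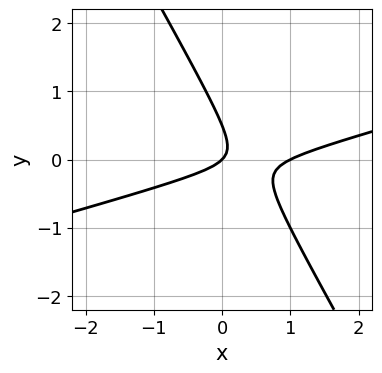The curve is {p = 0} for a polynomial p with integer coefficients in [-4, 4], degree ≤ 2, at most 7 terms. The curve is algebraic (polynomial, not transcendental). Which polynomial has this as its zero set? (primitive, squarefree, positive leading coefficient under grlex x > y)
First, the degree is 2 — a generic line meets the curve in up to 2 points.
Then, observable constraints: among the integer gridlines, it crosses the x-axis at x ∈ {0, 1}; it meets the y-axis at y = 0 (among the integer gridlines).
Finally, assembling these constraints gives the stated polynomial.

x^2 - 3*x*y - 2*y^2 - x + y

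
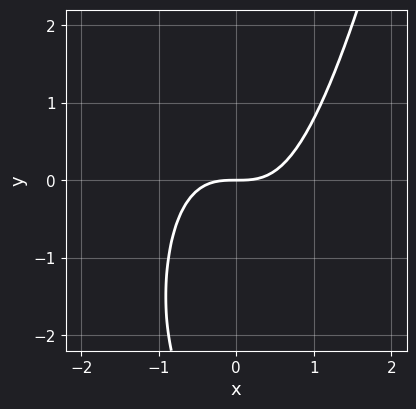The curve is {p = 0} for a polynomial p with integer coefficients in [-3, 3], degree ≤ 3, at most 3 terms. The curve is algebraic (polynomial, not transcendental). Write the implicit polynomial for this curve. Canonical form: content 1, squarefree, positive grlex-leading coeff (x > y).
3*x^3 - y^2 - 3*y

1. Degree: a generic line meets the curve in up to 3 points, so deg p = 3.
2. Reading off the gridlines: it meets the y-axis at y = 0 (among the integer gridlines); it meets the x-axis at x = 0 (among the integer gridlines).
3. Solving for integer coefficients yields p as stated.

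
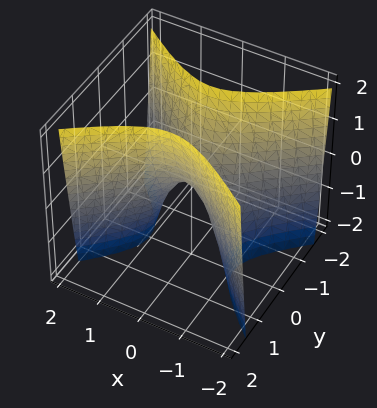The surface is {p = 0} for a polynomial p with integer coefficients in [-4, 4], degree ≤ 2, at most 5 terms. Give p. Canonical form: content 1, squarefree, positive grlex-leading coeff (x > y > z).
2*x^2 - 3*y^2 + z

deg p = 2. A saddle surface; a quadric.
Symmetries: it's symmetric under y → −y, forcing even powers of y; it's symmetric under x → −x, forcing even powers of x.
Checking where it meets the axes: it meets the y-axis at y = 0 (among the integer gridlines); it meets the x-axis at x = 0 (among the integer gridlines).
Assembling these constraints gives the stated polynomial.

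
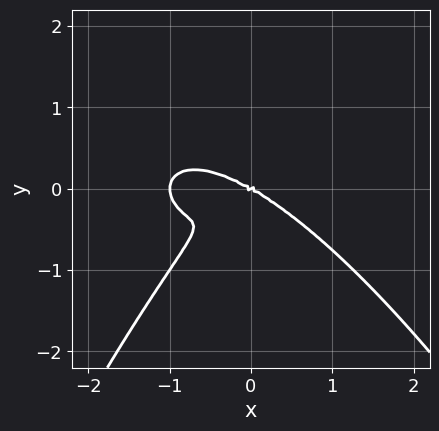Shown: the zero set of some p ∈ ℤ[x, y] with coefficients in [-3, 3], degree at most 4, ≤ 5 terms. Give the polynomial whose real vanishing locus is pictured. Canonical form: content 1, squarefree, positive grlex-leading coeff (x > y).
x^4 + x^3 - 2*x*y^2 + 2*y^3

(a) deg p = 4. No degree-3 curve has this shape.
(b) From the visible intercepts: it crosses the y-axis at the gridline y = 0; among the integer gridlines, it crosses the x-axis at x ∈ {-1, 0}.
(c) Assembling these constraints gives the stated polynomial.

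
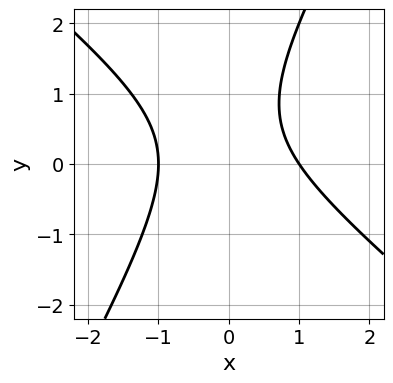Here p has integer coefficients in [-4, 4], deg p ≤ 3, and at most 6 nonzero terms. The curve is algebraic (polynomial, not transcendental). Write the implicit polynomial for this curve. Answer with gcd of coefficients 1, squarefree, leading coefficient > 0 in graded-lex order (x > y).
(a) deg p = 2. A generic line meets the curve in up to 2 points.
(b) Against the integer gridlines: among the integer gridlines, it crosses the x-axis at x ∈ {-1, 1}; no y-intercept at any integer in the box.
(c) These observations pin down the coefficients.

3*x^2 + 2*x*y - 2*y^2 + 2*y - 3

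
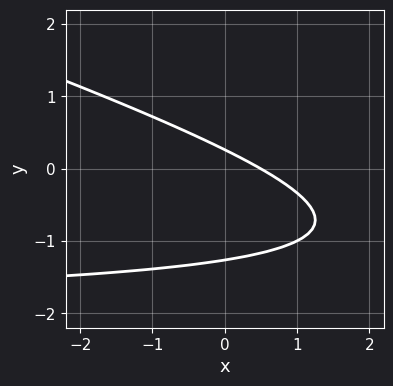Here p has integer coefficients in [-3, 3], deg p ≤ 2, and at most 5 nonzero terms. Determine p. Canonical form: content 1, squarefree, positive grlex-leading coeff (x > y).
x*y + 3*y^2 + 2*x + 3*y - 1

1. The degree is 2 — the shape is more complex than any degree-1 curve.
2. Putting this together gives p.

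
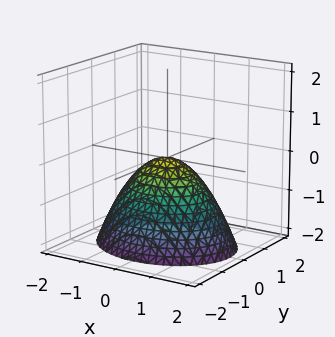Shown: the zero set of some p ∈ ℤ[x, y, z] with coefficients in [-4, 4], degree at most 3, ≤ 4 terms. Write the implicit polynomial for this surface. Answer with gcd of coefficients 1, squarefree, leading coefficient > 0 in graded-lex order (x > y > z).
(a) deg p = 2. A single bowl opening along one axis; a quadric.
(b) Symmetries: mirror symmetry x ↦ −x ⇒ only even powers of x; the y ↦ −y reflection is a symmetry, so y appears only in even powers.
(c) Checking where it meets the axes: it crosses the z-axis at the gridline z = 0; it crosses the x-axis at the gridline x = 0; one y-axis crossing is at y = 0.
(d) Assembling these constraints gives the stated polynomial.

2*x^2 + 3*y^2 + 3*z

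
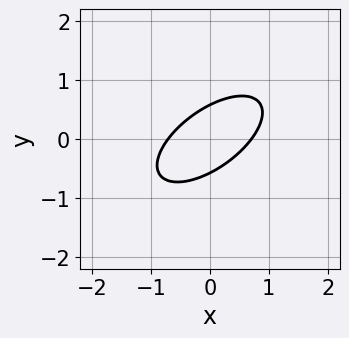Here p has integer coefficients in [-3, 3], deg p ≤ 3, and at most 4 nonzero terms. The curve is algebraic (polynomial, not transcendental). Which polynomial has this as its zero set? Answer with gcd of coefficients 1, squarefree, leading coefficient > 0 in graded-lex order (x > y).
2*x^2 - 3*x*y + 3*y^2 - 1

(a) deg p = 2.
(b) Putting this together gives p.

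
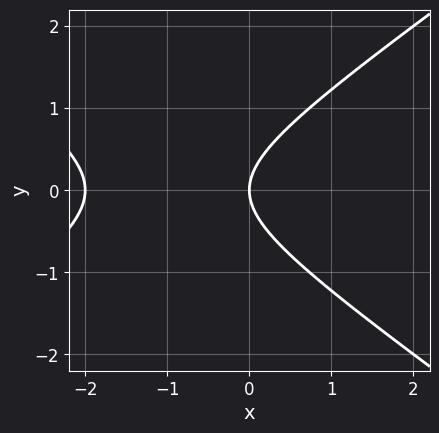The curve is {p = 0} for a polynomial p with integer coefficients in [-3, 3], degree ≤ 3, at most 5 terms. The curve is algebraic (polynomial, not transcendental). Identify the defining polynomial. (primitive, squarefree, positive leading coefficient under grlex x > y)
x^2 - 2*y^2 + 2*x

(a) deg p = 2. The shape is more complex than any degree-1 curve.
(b) Symmetries: it's symmetric under y → −y, forcing even powers of y.
(c) Checking where it meets the axes: the x-axis gridline crossings are at x ∈ {-2, 0}; it meets the y-axis at y = 0 (among the integer gridlines).
(d) Together with the visible shape, these determine p as stated.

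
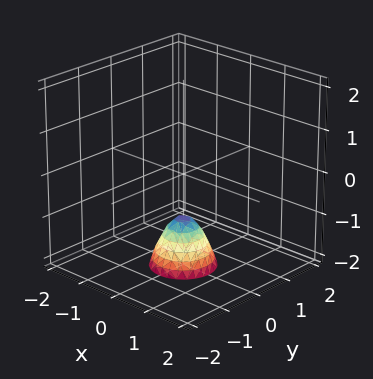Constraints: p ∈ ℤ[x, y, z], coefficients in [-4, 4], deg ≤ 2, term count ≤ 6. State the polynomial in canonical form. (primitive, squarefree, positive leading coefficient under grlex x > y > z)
(a) Degree: the shape is more complex than any degree-1 surface, so deg p = 2.
(b) Symmetries: rotational symmetry about the z-axis ⇒ p depends on x, y only through x² + y².
(c) Checking where it meets the axes: it misses every integer gridline on the y-axis; a circular section at z = -2 has radius between 0 and 1.
(d) Putting this together gives p. Check: (0, 0, -1) on the z-axis lies on the surface, and p(0, 0, -1) = 0. ✓

2*x^2 + 2*y^2 + z + 1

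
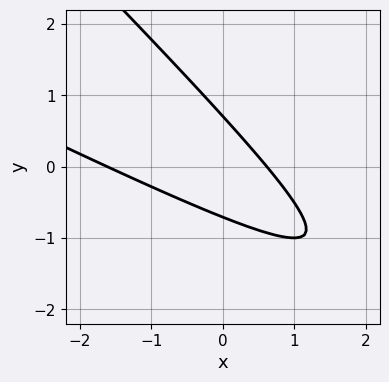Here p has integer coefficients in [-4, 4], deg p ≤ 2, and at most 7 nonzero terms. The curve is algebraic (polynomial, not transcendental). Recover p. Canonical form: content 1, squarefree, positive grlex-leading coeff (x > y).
x^2 + 3*x*y + 2*y^2 + x - 1

Degree: the shape is more complex than any degree-1 curve, so deg p = 2.
Putting this together gives p.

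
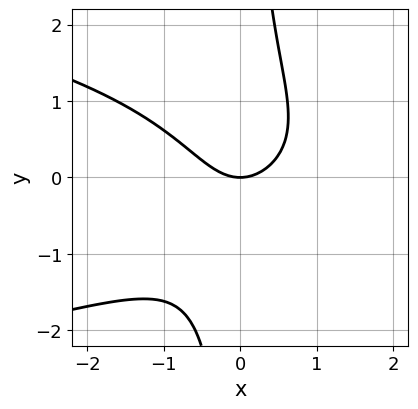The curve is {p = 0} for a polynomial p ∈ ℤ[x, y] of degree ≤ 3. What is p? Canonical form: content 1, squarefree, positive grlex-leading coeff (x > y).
1. Degree: no degree-2 curve has this shape, so deg p = 3.
2. Observable constraints: one x-axis crossing is at x = 0; one y-axis crossing is at y = 0.
3. Putting this together gives p.

x*y^2 + x^2 - y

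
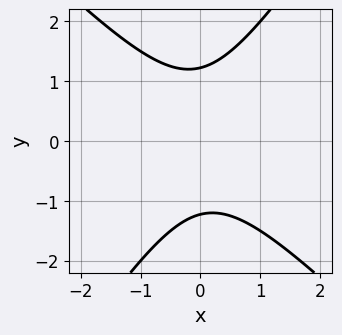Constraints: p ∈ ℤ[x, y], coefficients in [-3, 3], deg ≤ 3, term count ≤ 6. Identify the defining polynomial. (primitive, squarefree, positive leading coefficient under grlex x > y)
1. Degree: a generic line meets the curve in up to 2 points, so deg p = 2.
2. Checking where it meets the axes: it misses every integer gridline on the x-axis.
3. Assembling these constraints gives the stated polynomial.

3*x^2 + x*y - 2*y^2 + 3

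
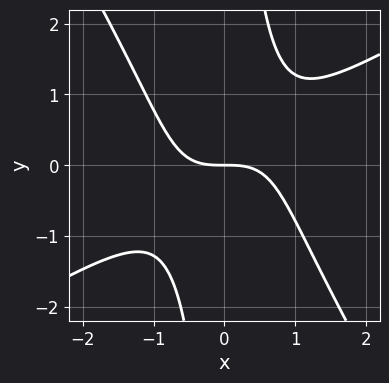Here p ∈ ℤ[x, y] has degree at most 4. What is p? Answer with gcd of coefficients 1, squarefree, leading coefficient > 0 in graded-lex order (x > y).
First, degree: no degree-2 curve has this shape, so deg p = 3.
Next, checking where it meets the axes: it meets the y-axis at y = 0 (among the integer gridlines); one x-axis crossing is at x = 0.
Finally, fitting integer coefficients to these (and the overall shape) gives p.

2*x^3 - 2*x^2*y - 2*x*y^2 + 3*y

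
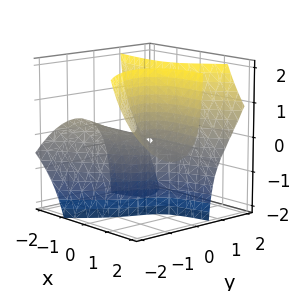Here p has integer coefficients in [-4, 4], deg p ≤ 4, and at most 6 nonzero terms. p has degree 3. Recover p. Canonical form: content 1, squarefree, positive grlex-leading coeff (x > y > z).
x^2*y + 3*x*y*z - 2*y^3 - 2*x*z + z

Degree: a generic line meets the surface in up to 3 points, so deg p = 3.
Reading off the gridlines: it crosses the y-axis at the gridline y = 0; every point of the x-axis in the box is on the surface.
Matching integer coefficients to the picture gives p.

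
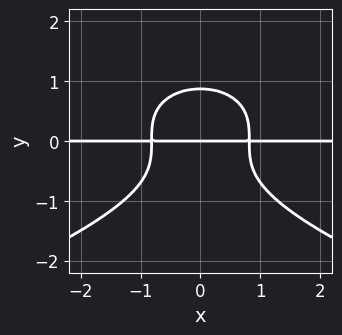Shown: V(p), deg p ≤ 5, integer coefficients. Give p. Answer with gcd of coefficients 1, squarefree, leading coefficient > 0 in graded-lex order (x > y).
3*y^4 + 3*x^2*y - 2*y

(a) deg p = 4.
(b) Symmetries: it's symmetric under x → −x, forcing even powers of x.
(c) Observable constraints: every point of the x-axis in the box is on the curve; one y-axis crossing is at y = 0.
(d) Putting this together gives p.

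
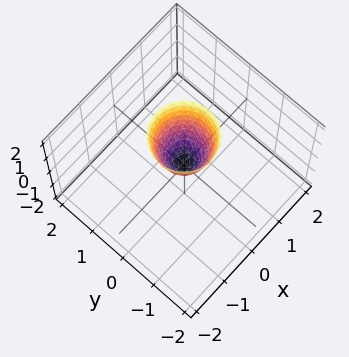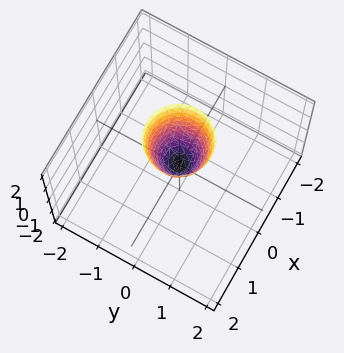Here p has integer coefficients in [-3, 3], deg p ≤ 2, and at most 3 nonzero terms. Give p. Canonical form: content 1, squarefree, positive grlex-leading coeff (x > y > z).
1. deg p = 2. A paraboloid; a quadric.
2. Symmetries: rotational symmetry about the z-axis ⇒ p depends on x, y only through x² + y².
3. From the visible intercepts: one y-axis crossing is at y = 0; a circular section at z = 1 has radius between 0 and 1; it meets the z-axis at z = 0 (among the integer gridlines).
4. These observations pin down the coefficients.

3*x^2 + 3*y^2 - z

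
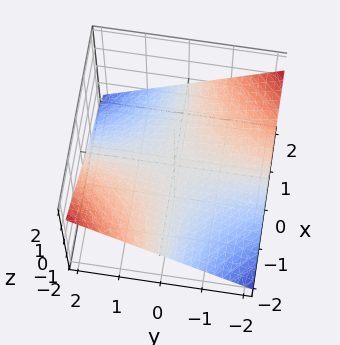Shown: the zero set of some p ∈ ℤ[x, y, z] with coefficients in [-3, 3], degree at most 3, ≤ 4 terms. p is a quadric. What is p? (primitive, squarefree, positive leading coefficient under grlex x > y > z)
x*y + 3*z

(a) The degree is 2 — a hyperbolic paraboloid; a quadric.
(b) Observable constraints: one z-axis crossing is at z = 0; every point of the x-axis in the box is on the surface; every point of the y-axis in the box is on the surface.
(c) Fitting integer coefficients to these (and the overall shape) gives p.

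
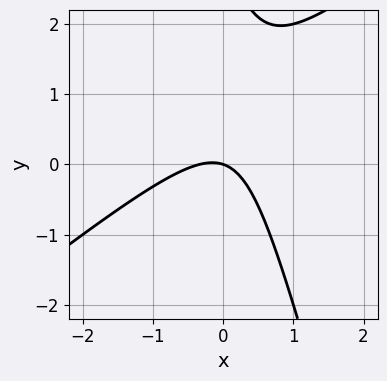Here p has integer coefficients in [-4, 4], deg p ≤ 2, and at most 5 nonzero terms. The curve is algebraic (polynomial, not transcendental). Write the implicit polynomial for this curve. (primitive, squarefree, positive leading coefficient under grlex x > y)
3*x^2 - 3*x*y - y^2 + x + 3*y

1. deg p = 2.
2. Checking where it meets the axes: it crosses the x-axis at the gridline x = 0; it meets the y-axis at y = 0 (among the integer gridlines).
3. These observations pin down the coefficients.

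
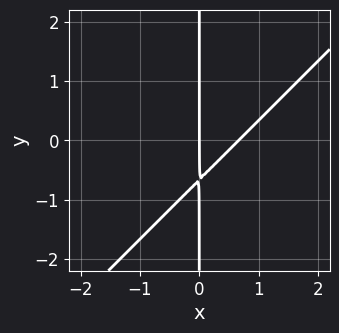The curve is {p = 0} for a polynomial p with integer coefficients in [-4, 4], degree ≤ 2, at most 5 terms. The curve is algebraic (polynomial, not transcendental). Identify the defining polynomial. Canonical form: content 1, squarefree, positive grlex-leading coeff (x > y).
3*x^2 - 3*x*y - 2*x

1. The degree is 2 — the shape is more complex than any degree-1 curve.
2. Against the integer gridlines: every point of the y-axis in the box is on the curve; it crosses the x-axis at the gridline x = 0.
3. Together with the visible shape, these determine p as stated.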